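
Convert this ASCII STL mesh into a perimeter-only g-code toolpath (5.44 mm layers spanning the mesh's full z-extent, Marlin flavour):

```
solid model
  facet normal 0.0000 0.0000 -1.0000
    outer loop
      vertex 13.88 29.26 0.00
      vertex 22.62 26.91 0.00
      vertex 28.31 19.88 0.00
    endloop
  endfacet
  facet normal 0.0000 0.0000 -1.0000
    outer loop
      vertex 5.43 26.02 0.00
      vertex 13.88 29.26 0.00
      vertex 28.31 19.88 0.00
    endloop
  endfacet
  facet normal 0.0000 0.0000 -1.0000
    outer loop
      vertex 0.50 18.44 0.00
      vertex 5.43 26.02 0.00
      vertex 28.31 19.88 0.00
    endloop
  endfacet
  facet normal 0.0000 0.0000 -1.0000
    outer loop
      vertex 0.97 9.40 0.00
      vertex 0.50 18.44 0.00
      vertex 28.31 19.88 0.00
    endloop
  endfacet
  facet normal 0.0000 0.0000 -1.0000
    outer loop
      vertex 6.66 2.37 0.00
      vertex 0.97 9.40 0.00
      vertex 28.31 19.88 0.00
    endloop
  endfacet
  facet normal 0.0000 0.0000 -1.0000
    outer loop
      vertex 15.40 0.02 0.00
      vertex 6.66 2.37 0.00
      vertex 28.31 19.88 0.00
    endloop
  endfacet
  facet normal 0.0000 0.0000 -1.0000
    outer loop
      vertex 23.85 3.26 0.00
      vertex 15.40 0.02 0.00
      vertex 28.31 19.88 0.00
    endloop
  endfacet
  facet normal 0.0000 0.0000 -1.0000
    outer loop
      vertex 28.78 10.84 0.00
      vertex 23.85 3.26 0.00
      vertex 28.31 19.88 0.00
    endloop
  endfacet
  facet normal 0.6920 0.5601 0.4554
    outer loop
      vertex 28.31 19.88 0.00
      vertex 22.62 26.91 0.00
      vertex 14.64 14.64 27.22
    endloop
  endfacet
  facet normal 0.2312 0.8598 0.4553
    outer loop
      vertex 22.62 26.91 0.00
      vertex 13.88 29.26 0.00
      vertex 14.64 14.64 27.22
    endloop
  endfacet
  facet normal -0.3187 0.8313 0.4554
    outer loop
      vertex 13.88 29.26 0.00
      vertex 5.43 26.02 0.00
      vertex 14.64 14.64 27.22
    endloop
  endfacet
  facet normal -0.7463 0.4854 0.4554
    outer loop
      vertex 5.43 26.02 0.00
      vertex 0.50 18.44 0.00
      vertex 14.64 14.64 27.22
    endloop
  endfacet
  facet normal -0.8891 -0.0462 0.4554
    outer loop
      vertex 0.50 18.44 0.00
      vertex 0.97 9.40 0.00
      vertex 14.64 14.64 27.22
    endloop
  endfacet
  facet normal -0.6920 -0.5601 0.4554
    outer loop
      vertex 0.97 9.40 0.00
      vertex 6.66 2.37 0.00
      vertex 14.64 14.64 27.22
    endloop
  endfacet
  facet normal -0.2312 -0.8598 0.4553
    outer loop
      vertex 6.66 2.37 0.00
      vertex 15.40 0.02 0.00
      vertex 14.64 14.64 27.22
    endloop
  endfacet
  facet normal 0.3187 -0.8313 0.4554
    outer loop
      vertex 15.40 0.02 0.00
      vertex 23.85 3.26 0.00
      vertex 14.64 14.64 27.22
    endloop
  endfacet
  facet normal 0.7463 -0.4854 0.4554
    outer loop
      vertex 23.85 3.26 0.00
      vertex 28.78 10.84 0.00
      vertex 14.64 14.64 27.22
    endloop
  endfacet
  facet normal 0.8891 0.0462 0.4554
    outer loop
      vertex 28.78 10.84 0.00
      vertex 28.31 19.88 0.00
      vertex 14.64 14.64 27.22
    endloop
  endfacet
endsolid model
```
; perimeter-only toolpath
G21 ; units = mm
G90 ; absolute positioning
G28 ; home
; layer 1
G0 Z5.44
G0 X25.58 Y18.83
G1 X21.02 Y24.46
G1 X14.03 Y26.34
G1 X7.27 Y23.74
G1 X3.33 Y17.68
G1 X3.70 Y10.45
G1 X8.26 Y4.82
G1 X15.25 Y2.94
G1 X22.01 Y5.54
G1 X25.95 Y11.60
G1 X25.58 Y18.83
; layer 2
G0 Z10.89
G0 X22.84 Y17.78
G1 X19.43 Y22.00
G1 X14.18 Y23.41
G1 X9.11 Y21.47
G1 X6.16 Y16.92
G1 X6.44 Y11.50
G1 X9.85 Y7.28
G1 X15.10 Y5.87
G1 X20.17 Y7.81
G1 X23.12 Y12.36
G1 X22.84 Y17.78
; layer 3
G0 Z16.33
G0 X20.11 Y16.74
G1 X17.83 Y19.55
G1 X14.34 Y20.49
G1 X10.96 Y19.19
G1 X8.98 Y16.16
G1 X9.17 Y12.54
G1 X11.45 Y9.73
G1 X14.94 Y8.79
G1 X18.32 Y10.09
G1 X20.30 Y13.12
G1 X20.11 Y16.74
; layer 4
G0 Z21.78
G0 X17.37 Y15.69
G1 X16.24 Y17.09
G1 X14.49 Y17.56
G1 X12.80 Y16.92
G1 X11.81 Y15.40
G1 X11.91 Y13.59
G1 X13.04 Y12.19
G1 X14.79 Y11.72
G1 X16.48 Y12.36
G1 X17.47 Y13.88
G1 X17.37 Y15.69
M2 ; end

The solid is a regular 10-sided pyramid, base circumscribed radius ≈ 14.6 mm, apex at z ≈ 27.2 mm. Slicing at Δz = 5.44 mm — 5 equal slices spanning the solid's height, so layer i sits at z = i·h/5 — gives 4 non-empty perimeters. Each is a 10-segment closed polygon; G0 lifts to the layer z and rapids to the start vertex, then G1 traces the edges. The cross-section shrinks linearly with z (the slice at the apex is degenerate and omitted).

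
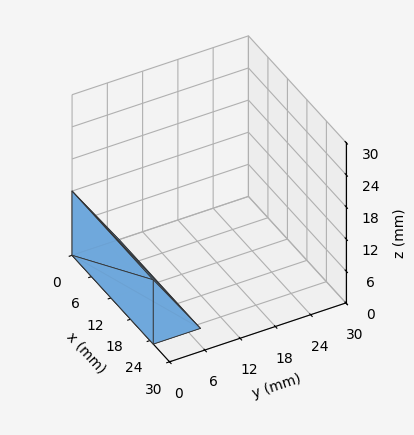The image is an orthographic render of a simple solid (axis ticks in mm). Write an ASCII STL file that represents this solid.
Reading the render: the shape is a wedge (ramp): 25 × 8 mm base, rising to 12 mm along the y=0 edge and sloping linearly to z=0 at y=8 (dimensions read to the nearest mm from the axis ticks). For the STL, each face is triangulated and given an outward normal.

solid part
  facet normal 0.0000 0.0000 -1.0000
    outer loop
      vertex 25.00 8.00 0.00
      vertex 25.00 0.00 0.00
      vertex 0.00 0.00 0.00
    endloop
  endfacet
  facet normal 0.0000 0.0000 -1.0000
    outer loop
      vertex 0.00 8.00 0.00
      vertex 25.00 8.00 0.00
      vertex 0.00 0.00 0.00
    endloop
  endfacet
  facet normal 0.0000 -1.0000 0.0000
    outer loop
      vertex 0.00 0.00 0.00
      vertex 25.00 0.00 0.00
      vertex 25.00 0.00 12.00
    endloop
  endfacet
  facet normal 0.0000 -1.0000 0.0000
    outer loop
      vertex 0.00 0.00 0.00
      vertex 25.00 0.00 12.00
      vertex 0.00 0.00 12.00
    endloop
  endfacet
  facet normal 0.0000 0.8321 0.5547
    outer loop
      vertex 0.00 0.00 12.00
      vertex 25.00 0.00 12.00
      vertex 25.00 8.00 0.00
    endloop
  endfacet
  facet normal 0.0000 0.8321 0.5547
    outer loop
      vertex 0.00 0.00 12.00
      vertex 25.00 8.00 0.00
      vertex 0.00 8.00 0.00
    endloop
  endfacet
  facet normal -1.0000 0.0000 0.0000
    outer loop
      vertex 0.00 0.00 12.00
      vertex 0.00 8.00 0.00
      vertex 0.00 0.00 0.00
    endloop
  endfacet
  facet normal 1.0000 0.0000 0.0000
    outer loop
      vertex 25.00 0.00 0.00
      vertex 25.00 8.00 0.00
      vertex 25.00 0.00 12.00
    endloop
  endfacet
endsolid part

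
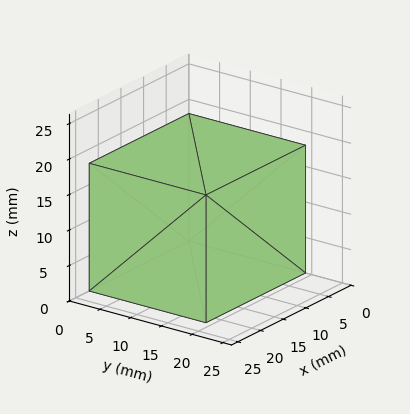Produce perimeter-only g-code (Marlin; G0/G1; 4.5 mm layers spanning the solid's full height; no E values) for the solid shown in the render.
Reading the render: the shape is a rectangular box, roughly 22 × 19 mm footprint and 18 mm tall (dimensions read to the nearest mm from the axis ticks). For the g-code, the solid's height is divided into equal slices at the stated Δz and each level perimeter traced with G1 moves after a G0 lift.

; perimeter-only toolpath
G21 ; units = mm
G90 ; absolute positioning
G28 ; home
; layer 1
G0 Z4.5
G0 X0.0 Y0.0
G1 X22.0 Y0.0
G1 X22.0 Y19.0
G1 X0.0 Y19.0
G1 X0.0 Y0.0
; layer 2
G0 Z9.0
G0 X0.0 Y0.0
G1 X22.0 Y0.0
G1 X22.0 Y19.0
G1 X0.0 Y19.0
G1 X0.0 Y0.0
; layer 3
G0 Z13.5
G0 X0.0 Y0.0
G1 X22.0 Y0.0
G1 X22.0 Y19.0
G1 X0.0 Y19.0
G1 X0.0 Y0.0
; layer 4
G0 Z18.0
G0 X0.0 Y0.0
G1 X22.0 Y0.0
G1 X22.0 Y19.0
G1 X0.0 Y19.0
G1 X0.0 Y0.0
M2 ; end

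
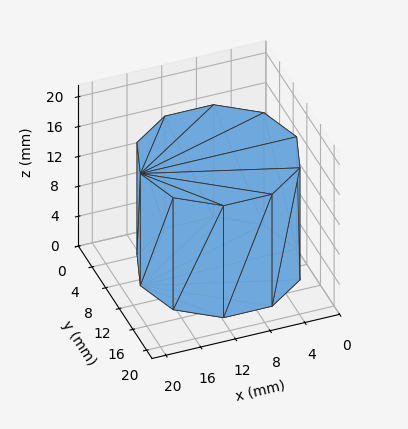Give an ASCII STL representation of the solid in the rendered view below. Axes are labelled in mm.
Reading the render: the shape is a regular 10-sided prism (a cylinder approximated with 10 flat sides), circumscribed radius ≈ 9 mm, height ≈ 15 mm (dimensions read to the nearest mm from the axis ticks). For the STL, each face is triangulated and given an outward normal.

solid part
  facet normal 0.0000 0.0000 -1.0000
    outer loop
      vertex 11.8 17.6 0.0
      vertex 16.3 14.3 0.0
      vertex 18.0 9.0 0.0
    endloop
  endfacet
  facet normal 0.0000 0.0000 -1.0000
    outer loop
      vertex 6.2 17.6 0.0
      vertex 11.8 17.6 0.0
      vertex 18.0 9.0 0.0
    endloop
  endfacet
  facet normal 0.0000 0.0000 -1.0000
    outer loop
      vertex 1.7 14.3 0.0
      vertex 6.2 17.6 0.0
      vertex 18.0 9.0 0.0
    endloop
  endfacet
  facet normal 0.0000 0.0000 -1.0000
    outer loop
      vertex 0.0 9.0 0.0
      vertex 1.7 14.3 0.0
      vertex 18.0 9.0 0.0
    endloop
  endfacet
  facet normal 0.0000 0.0000 -1.0000
    outer loop
      vertex 1.7 3.7 0.0
      vertex 0.0 9.0 0.0
      vertex 18.0 9.0 0.0
    endloop
  endfacet
  facet normal 0.0000 0.0000 -1.0000
    outer loop
      vertex 6.2 0.4 0.0
      vertex 1.7 3.7 0.0
      vertex 18.0 9.0 0.0
    endloop
  endfacet
  facet normal 0.0000 0.0000 -1.0000
    outer loop
      vertex 11.8 0.4 0.0
      vertex 6.2 0.4 0.0
      vertex 18.0 9.0 0.0
    endloop
  endfacet
  facet normal 0.0000 0.0000 -1.0000
    outer loop
      vertex 16.3 3.7 0.0
      vertex 11.8 0.4 0.0
      vertex 18.0 9.0 0.0
    endloop
  endfacet
  facet normal 0.0000 0.0000 1.0000
    outer loop
      vertex 18.0 9.0 15.0
      vertex 16.3 14.3 15.0
      vertex 11.8 17.6 15.0
    endloop
  endfacet
  facet normal 0.0000 0.0000 1.0000
    outer loop
      vertex 18.0 9.0 15.0
      vertex 11.8 17.6 15.0
      vertex 6.2 17.6 15.0
    endloop
  endfacet
  facet normal 0.0000 0.0000 1.0000
    outer loop
      vertex 18.0 9.0 15.0
      vertex 6.2 17.6 15.0
      vertex 1.7 14.3 15.0
    endloop
  endfacet
  facet normal 0.0000 0.0000 1.0000
    outer loop
      vertex 18.0 9.0 15.0
      vertex 1.7 14.3 15.0
      vertex 0.0 9.0 15.0
    endloop
  endfacet
  facet normal 0.0000 0.0000 1.0000
    outer loop
      vertex 18.0 9.0 15.0
      vertex 0.0 9.0 15.0
      vertex 1.7 3.7 15.0
    endloop
  endfacet
  facet normal 0.0000 0.0000 1.0000
    outer loop
      vertex 18.0 9.0 15.0
      vertex 1.7 3.7 15.0
      vertex 6.2 0.4 15.0
    endloop
  endfacet
  facet normal 0.0000 0.0000 1.0000
    outer loop
      vertex 18.0 9.0 15.0
      vertex 6.2 0.4 15.0
      vertex 11.8 0.4 15.0
    endloop
  endfacet
  facet normal 0.0000 0.0000 1.0000
    outer loop
      vertex 18.0 9.0 15.0
      vertex 11.8 0.4 15.0
      vertex 16.3 3.7 15.0
    endloop
  endfacet
  facet normal 0.9522 0.3054 0.0000
    outer loop
      vertex 18.0 9.0 0.0
      vertex 16.3 14.3 0.0
      vertex 16.3 14.3 15.0
    endloop
  endfacet
  facet normal 0.9522 0.3054 0.0000
    outer loop
      vertex 18.0 9.0 0.0
      vertex 16.3 14.3 15.0
      vertex 18.0 9.0 15.0
    endloop
  endfacet
  facet normal 0.5914 0.8064 0.0000
    outer loop
      vertex 16.3 14.3 0.0
      vertex 11.8 17.6 0.0
      vertex 11.8 17.6 15.0
    endloop
  endfacet
  facet normal 0.5914 0.8064 0.0000
    outer loop
      vertex 16.3 14.3 0.0
      vertex 11.8 17.6 15.0
      vertex 16.3 14.3 15.0
    endloop
  endfacet
  facet normal 0.0000 1.0000 0.0000
    outer loop
      vertex 11.8 17.6 0.0
      vertex 6.2 17.6 0.0
      vertex 6.2 17.6 15.0
    endloop
  endfacet
  facet normal 0.0000 1.0000 0.0000
    outer loop
      vertex 11.8 17.6 0.0
      vertex 6.2 17.6 15.0
      vertex 11.8 17.6 15.0
    endloop
  endfacet
  facet normal -0.5914 0.8064 0.0000
    outer loop
      vertex 6.2 17.6 0.0
      vertex 1.7 14.3 0.0
      vertex 1.7 14.3 15.0
    endloop
  endfacet
  facet normal -0.5914 0.8064 0.0000
    outer loop
      vertex 6.2 17.6 0.0
      vertex 1.7 14.3 15.0
      vertex 6.2 17.6 15.0
    endloop
  endfacet
  facet normal -0.9522 0.3054 0.0000
    outer loop
      vertex 1.7 14.3 0.0
      vertex 0.0 9.0 0.0
      vertex 0.0 9.0 15.0
    endloop
  endfacet
  facet normal -0.9522 0.3054 0.0000
    outer loop
      vertex 1.7 14.3 0.0
      vertex 0.0 9.0 15.0
      vertex 1.7 14.3 15.0
    endloop
  endfacet
  facet normal -0.9522 -0.3054 0.0000
    outer loop
      vertex 0.0 9.0 0.0
      vertex 1.7 3.7 0.0
      vertex 1.7 3.7 15.0
    endloop
  endfacet
  facet normal -0.9522 -0.3054 0.0000
    outer loop
      vertex 0.0 9.0 0.0
      vertex 1.7 3.7 15.0
      vertex 0.0 9.0 15.0
    endloop
  endfacet
  facet normal -0.5914 -0.8064 0.0000
    outer loop
      vertex 1.7 3.7 0.0
      vertex 6.2 0.4 0.0
      vertex 6.2 0.4 15.0
    endloop
  endfacet
  facet normal -0.5914 -0.8064 0.0000
    outer loop
      vertex 1.7 3.7 0.0
      vertex 6.2 0.4 15.0
      vertex 1.7 3.7 15.0
    endloop
  endfacet
  facet normal 0.0000 -1.0000 0.0000
    outer loop
      vertex 6.2 0.4 0.0
      vertex 11.8 0.4 0.0
      vertex 11.8 0.4 15.0
    endloop
  endfacet
  facet normal 0.0000 -1.0000 0.0000
    outer loop
      vertex 6.2 0.4 0.0
      vertex 11.8 0.4 15.0
      vertex 6.2 0.4 15.0
    endloop
  endfacet
  facet normal 0.5914 -0.8064 0.0000
    outer loop
      vertex 11.8 0.4 0.0
      vertex 16.3 3.7 0.0
      vertex 16.3 3.7 15.0
    endloop
  endfacet
  facet normal 0.5914 -0.8064 0.0000
    outer loop
      vertex 11.8 0.4 0.0
      vertex 16.3 3.7 15.0
      vertex 11.8 0.4 15.0
    endloop
  endfacet
  facet normal 0.9522 -0.3054 0.0000
    outer loop
      vertex 16.3 3.7 0.0
      vertex 18.0 9.0 0.0
      vertex 18.0 9.0 15.0
    endloop
  endfacet
  facet normal 0.9522 -0.3054 0.0000
    outer loop
      vertex 16.3 3.7 0.0
      vertex 18.0 9.0 15.0
      vertex 16.3 3.7 15.0
    endloop
  endfacet
endsolid part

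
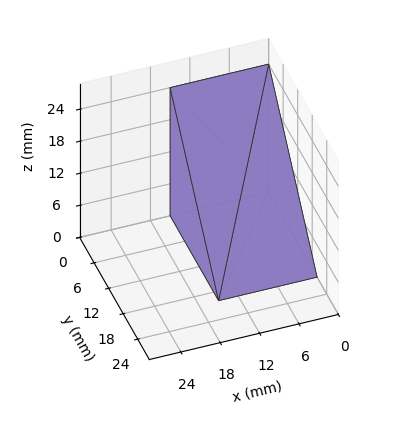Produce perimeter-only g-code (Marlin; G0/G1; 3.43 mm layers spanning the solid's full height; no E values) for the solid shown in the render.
Reading the render: the shape is a wedge (ramp): 15 × 20 mm base, rising to 24 mm along the y=0 edge and sloping linearly to z=0 at y=20 (dimensions read to the nearest mm from the axis ticks). For the g-code, the solid's height is divided into equal slices at the stated Δz and each level perimeter traced with G1 moves after a G0 lift.

; perimeter-only toolpath
G21 ; units = mm
G90 ; absolute positioning
G28 ; home
; layer 1
G0 Z3.43
G0 X0.00 Y0.00
G1 X15.00 Y0.00
G1 X15.00 Y17.14
G1 X0.00 Y17.14
G1 X0.00 Y0.00
; layer 2
G0 Z6.86
G0 X0.00 Y0.00
G1 X15.00 Y0.00
G1 X15.00 Y14.29
G1 X0.00 Y14.29
G1 X0.00 Y0.00
; layer 3
G0 Z10.29
G0 X0.00 Y0.00
G1 X15.00 Y0.00
G1 X15.00 Y11.43
G1 X0.00 Y11.43
G1 X0.00 Y0.00
; layer 4
G0 Z13.71
G0 X0.00 Y0.00
G1 X15.00 Y0.00
G1 X15.00 Y8.57
G1 X0.00 Y8.57
G1 X0.00 Y0.00
; layer 5
G0 Z17.14
G0 X0.00 Y0.00
G1 X15.00 Y0.00
G1 X15.00 Y5.71
G1 X0.00 Y5.71
G1 X0.00 Y0.00
; layer 6
G0 Z20.57
G0 X0.00 Y0.00
G1 X15.00 Y0.00
G1 X15.00 Y2.86
G1 X0.00 Y2.86
G1 X0.00 Y0.00
M2 ; end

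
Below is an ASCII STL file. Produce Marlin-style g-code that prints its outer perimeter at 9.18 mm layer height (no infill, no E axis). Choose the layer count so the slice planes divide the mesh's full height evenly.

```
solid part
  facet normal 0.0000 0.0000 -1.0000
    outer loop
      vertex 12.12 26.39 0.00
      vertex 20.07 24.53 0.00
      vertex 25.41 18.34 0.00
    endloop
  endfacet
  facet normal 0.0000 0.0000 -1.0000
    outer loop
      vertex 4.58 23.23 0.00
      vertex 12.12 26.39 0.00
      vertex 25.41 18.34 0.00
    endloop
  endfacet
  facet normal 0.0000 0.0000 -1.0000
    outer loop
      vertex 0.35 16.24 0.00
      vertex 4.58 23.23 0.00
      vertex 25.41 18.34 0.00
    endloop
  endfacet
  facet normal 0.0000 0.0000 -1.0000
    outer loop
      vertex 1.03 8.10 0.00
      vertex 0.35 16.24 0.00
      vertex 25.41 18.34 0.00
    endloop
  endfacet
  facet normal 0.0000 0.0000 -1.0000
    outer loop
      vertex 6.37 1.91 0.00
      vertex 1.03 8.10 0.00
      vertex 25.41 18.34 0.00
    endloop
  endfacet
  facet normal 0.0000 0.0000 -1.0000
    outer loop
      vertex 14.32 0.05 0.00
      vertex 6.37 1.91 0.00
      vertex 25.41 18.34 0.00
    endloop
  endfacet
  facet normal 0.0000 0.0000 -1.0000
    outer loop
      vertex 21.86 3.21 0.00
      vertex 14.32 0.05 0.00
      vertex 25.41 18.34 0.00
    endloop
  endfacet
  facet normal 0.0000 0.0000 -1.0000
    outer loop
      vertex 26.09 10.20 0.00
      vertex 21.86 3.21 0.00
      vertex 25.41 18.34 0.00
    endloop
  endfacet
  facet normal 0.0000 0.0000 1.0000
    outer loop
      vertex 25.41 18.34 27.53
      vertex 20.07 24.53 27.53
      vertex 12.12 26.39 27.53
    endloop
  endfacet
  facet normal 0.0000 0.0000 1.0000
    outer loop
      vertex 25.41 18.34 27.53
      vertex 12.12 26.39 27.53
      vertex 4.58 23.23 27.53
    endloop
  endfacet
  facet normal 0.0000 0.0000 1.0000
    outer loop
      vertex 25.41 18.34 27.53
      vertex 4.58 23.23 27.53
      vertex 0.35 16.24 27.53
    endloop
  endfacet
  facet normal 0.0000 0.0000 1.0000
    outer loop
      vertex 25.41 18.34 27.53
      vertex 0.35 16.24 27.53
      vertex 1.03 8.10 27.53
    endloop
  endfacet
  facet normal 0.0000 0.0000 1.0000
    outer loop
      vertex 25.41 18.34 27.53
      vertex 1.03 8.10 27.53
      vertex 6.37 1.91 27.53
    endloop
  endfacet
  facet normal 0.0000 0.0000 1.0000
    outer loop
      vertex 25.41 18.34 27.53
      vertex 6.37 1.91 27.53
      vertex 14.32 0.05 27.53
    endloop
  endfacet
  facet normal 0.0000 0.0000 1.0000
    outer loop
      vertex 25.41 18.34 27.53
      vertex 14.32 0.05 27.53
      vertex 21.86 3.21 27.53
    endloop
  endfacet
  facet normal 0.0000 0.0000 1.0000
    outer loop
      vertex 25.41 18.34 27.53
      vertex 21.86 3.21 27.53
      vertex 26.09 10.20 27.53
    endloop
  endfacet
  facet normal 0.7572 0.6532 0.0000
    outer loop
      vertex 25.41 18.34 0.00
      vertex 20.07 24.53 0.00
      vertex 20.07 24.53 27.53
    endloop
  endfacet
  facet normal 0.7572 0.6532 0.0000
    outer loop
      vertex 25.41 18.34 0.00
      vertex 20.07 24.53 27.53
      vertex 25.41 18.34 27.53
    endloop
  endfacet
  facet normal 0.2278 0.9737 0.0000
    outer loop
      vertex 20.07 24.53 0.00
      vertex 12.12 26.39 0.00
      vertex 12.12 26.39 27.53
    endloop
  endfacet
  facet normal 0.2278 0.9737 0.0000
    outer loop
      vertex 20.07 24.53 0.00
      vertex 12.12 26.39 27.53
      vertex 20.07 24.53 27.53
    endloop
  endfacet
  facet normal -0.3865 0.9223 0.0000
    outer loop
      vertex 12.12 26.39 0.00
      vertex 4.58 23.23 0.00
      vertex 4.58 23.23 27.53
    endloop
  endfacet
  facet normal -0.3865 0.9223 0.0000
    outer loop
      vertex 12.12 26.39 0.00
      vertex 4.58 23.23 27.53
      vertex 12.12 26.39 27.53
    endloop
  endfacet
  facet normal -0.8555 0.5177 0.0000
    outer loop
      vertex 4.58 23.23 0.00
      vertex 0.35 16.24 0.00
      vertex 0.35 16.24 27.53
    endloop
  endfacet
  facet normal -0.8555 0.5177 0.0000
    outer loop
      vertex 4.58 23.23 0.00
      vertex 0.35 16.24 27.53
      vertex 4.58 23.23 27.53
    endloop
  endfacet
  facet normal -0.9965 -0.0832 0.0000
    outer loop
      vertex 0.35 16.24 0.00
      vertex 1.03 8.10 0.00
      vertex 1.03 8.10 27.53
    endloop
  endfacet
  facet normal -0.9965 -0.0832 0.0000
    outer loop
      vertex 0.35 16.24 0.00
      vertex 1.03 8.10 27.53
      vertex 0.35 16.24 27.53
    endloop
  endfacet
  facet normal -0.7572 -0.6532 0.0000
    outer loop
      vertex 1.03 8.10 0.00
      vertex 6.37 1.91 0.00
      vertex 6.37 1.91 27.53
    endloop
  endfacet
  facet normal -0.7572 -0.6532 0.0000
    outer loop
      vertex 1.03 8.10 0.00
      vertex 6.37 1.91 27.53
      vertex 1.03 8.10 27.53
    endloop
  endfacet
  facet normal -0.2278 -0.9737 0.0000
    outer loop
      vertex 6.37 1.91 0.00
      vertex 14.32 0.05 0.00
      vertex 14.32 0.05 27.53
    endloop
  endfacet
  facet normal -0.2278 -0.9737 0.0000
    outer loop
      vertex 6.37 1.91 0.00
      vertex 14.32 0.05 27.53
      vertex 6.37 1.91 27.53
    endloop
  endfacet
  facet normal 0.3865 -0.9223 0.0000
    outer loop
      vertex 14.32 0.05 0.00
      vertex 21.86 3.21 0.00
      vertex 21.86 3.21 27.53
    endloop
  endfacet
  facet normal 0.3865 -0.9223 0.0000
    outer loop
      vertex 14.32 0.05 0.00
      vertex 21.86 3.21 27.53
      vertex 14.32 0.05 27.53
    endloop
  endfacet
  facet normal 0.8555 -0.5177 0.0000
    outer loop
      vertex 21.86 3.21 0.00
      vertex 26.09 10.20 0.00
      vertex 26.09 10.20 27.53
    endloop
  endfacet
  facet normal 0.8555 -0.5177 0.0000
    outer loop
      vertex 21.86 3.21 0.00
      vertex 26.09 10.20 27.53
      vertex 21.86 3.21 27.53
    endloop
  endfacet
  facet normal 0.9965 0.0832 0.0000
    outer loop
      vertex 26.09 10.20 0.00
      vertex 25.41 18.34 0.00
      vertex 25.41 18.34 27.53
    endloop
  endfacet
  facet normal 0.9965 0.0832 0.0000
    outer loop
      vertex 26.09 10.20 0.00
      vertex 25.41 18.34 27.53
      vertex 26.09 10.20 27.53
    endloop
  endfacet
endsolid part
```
; perimeter-only toolpath
G21 ; units = mm
G90 ; absolute positioning
G28 ; home
; layer 1
G0 Z9.18
G0 X25.41 Y18.34
G1 X20.07 Y24.53
G1 X12.12 Y26.39
G1 X4.58 Y23.23
G1 X0.35 Y16.24
G1 X1.03 Y8.10
G1 X6.37 Y1.91
G1 X14.32 Y0.05
G1 X21.86 Y3.21
G1 X26.09 Y10.20
G1 X25.41 Y18.34
; layer 2
G0 Z18.35
G0 X25.41 Y18.34
G1 X20.07 Y24.53
G1 X12.12 Y26.39
G1 X4.58 Y23.23
G1 X0.35 Y16.24
G1 X1.03 Y8.10
G1 X6.37 Y1.91
G1 X14.32 Y0.05
G1 X21.86 Y3.21
G1 X26.09 Y10.20
G1 X25.41 Y18.34
; layer 3
G0 Z27.53
G0 X25.41 Y18.34
G1 X20.07 Y24.53
G1 X12.12 Y26.39
G1 X4.58 Y23.23
G1 X0.35 Y16.24
G1 X1.03 Y8.10
G1 X6.37 Y1.91
G1 X14.32 Y0.05
G1 X21.86 Y3.21
G1 X26.09 Y10.20
G1 X25.41 Y18.34
M2 ; end

The solid is a regular 10-sided prism (a cylinder approximated with 10 flat sides), circumscribed radius ≈ 13.2 mm, height ≈ 27.5 mm. Slicing at Δz = 9.18 mm — 3 equal slices spanning the solid's height, so layer i sits at z = i·h/3 — gives 3 non-empty perimeters. Each is a 10-segment closed polygon; G0 lifts to the layer z and rapids to the start vertex, then G1 traces the edges.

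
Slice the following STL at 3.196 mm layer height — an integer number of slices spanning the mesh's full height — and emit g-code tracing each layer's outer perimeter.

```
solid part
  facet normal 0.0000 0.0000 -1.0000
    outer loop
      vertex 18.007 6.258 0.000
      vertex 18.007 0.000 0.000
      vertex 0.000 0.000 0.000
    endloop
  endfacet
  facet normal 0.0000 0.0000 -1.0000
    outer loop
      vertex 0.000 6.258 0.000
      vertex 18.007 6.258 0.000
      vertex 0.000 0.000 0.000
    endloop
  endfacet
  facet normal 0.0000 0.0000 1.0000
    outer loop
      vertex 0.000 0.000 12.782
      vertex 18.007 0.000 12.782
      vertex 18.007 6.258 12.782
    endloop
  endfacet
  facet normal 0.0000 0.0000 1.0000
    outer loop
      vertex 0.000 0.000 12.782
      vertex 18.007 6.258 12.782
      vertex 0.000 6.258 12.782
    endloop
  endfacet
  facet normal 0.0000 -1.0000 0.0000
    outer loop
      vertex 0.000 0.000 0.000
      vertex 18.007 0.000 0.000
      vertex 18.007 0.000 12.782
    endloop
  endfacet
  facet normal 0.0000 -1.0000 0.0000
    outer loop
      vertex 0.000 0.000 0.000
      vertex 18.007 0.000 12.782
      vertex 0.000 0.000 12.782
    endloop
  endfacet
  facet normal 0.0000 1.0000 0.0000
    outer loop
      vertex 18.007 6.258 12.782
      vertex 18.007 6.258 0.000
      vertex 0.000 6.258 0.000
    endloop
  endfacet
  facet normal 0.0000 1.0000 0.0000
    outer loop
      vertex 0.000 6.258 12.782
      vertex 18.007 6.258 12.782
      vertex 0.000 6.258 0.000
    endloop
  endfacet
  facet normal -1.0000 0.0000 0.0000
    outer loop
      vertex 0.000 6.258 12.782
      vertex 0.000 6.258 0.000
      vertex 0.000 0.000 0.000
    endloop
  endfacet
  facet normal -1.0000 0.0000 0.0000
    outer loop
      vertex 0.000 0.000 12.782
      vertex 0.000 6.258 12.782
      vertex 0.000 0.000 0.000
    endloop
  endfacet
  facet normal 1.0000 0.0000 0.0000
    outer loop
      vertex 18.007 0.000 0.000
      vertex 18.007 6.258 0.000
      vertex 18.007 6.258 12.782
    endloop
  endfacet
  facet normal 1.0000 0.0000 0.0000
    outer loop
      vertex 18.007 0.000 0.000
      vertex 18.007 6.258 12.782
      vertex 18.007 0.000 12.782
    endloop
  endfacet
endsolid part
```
; perimeter-only toolpath
G21 ; units = mm
G90 ; absolute positioning
G28 ; home
; layer 1
G0 Z3.196
G0 X0.000 Y0.000
G1 X18.007 Y0.000
G1 X18.007 Y6.258
G1 X0.000 Y6.258
G1 X0.000 Y0.000
; layer 2
G0 Z6.391
G0 X0.000 Y0.000
G1 X18.007 Y0.000
G1 X18.007 Y6.258
G1 X0.000 Y6.258
G1 X0.000 Y0.000
; layer 3
G0 Z9.587
G0 X0.000 Y0.000
G1 X18.007 Y0.000
G1 X18.007 Y6.258
G1 X0.000 Y6.258
G1 X0.000 Y0.000
; layer 4
G0 Z12.782
G0 X0.000 Y0.000
G1 X18.007 Y0.000
G1 X18.007 Y6.258
G1 X0.000 Y6.258
G1 X0.000 Y0.000
M2 ; end

The solid is a rectangular box, roughly 18 × 6.26 mm footprint and 12.8 mm tall. Slicing at Δz = 3.196 mm — 4 equal slices spanning the solid's height, so layer i sits at z = i·h/4 — gives 4 non-empty perimeters. Each is a 4-segment closed polygon; G0 lifts to the layer z and rapids to the start vertex, then G1 traces the edges.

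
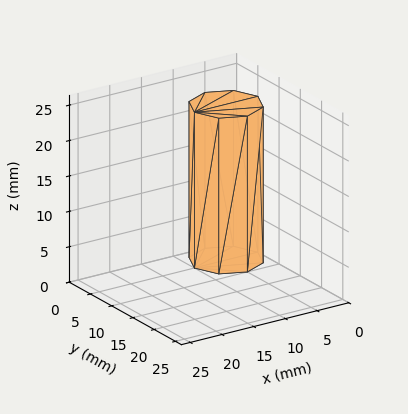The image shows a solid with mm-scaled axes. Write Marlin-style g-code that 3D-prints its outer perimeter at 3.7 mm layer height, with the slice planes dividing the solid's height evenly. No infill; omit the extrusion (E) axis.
Reading the render: the shape is a regular 8-sided prism (a cylinder approximated with 8 flat sides), circumscribed radius ≈ 5 mm, height ≈ 22 mm (dimensions read to the nearest mm from the axis ticks). For the g-code, the solid's height is divided into equal slices at the stated Δz and each level perimeter traced with G1 moves after a G0 lift.

; perimeter-only toolpath
G21 ; units = mm
G90 ; absolute positioning
G28 ; home
; layer 1
G0 Z3.7
G0 X10.0 Y5.0
G1 X8.5 Y8.5
G1 X5.0 Y10.0
G1 X1.5 Y8.5
G1 X0.0 Y5.0
G1 X1.5 Y1.5
G1 X5.0 Y0.0
G1 X8.5 Y1.5
G1 X10.0 Y5.0
; layer 2
G0 Z7.3
G0 X10.0 Y5.0
G1 X8.5 Y8.5
G1 X5.0 Y10.0
G1 X1.5 Y8.5
G1 X0.0 Y5.0
G1 X1.5 Y1.5
G1 X5.0 Y0.0
G1 X8.5 Y1.5
G1 X10.0 Y5.0
; layer 3
G0 Z11.0
G0 X10.0 Y5.0
G1 X8.5 Y8.5
G1 X5.0 Y10.0
G1 X1.5 Y8.5
G1 X0.0 Y5.0
G1 X1.5 Y1.5
G1 X5.0 Y0.0
G1 X8.5 Y1.5
G1 X10.0 Y5.0
; layer 4
G0 Z14.7
G0 X10.0 Y5.0
G1 X8.5 Y8.5
G1 X5.0 Y10.0
G1 X1.5 Y8.5
G1 X0.0 Y5.0
G1 X1.5 Y1.5
G1 X5.0 Y0.0
G1 X8.5 Y1.5
G1 X10.0 Y5.0
; layer 5
G0 Z18.3
G0 X10.0 Y5.0
G1 X8.5 Y8.5
G1 X5.0 Y10.0
G1 X1.5 Y8.5
G1 X0.0 Y5.0
G1 X1.5 Y1.5
G1 X5.0 Y0.0
G1 X8.5 Y1.5
G1 X10.0 Y5.0
; layer 6
G0 Z22.0
G0 X10.0 Y5.0
G1 X8.5 Y8.5
G1 X5.0 Y10.0
G1 X1.5 Y8.5
G1 X0.0 Y5.0
G1 X1.5 Y1.5
G1 X5.0 Y0.0
G1 X8.5 Y1.5
G1 X10.0 Y5.0
M2 ; end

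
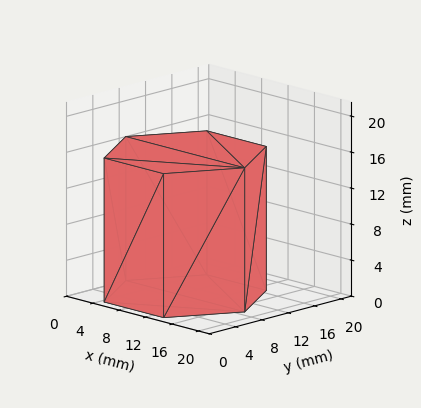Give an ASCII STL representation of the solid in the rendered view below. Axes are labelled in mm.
Reading the render: the shape is a regular 6-sided prism (a cylinder approximated with 6 flat sides), circumscribed radius ≈ 9 mm, height ≈ 16 mm (dimensions read to the nearest mm from the axis ticks). For the STL, each face is triangulated and given an outward normal.

solid part
  facet normal 0.0000 0.0000 -1.0000
    outer loop
      vertex 4.500 16.794 0.000
      vertex 13.500 16.794 0.000
      vertex 18.000 9.000 0.000
    endloop
  endfacet
  facet normal 0.0000 0.0000 -1.0000
    outer loop
      vertex 0.000 9.000 0.000
      vertex 4.500 16.794 0.000
      vertex 18.000 9.000 0.000
    endloop
  endfacet
  facet normal 0.0000 0.0000 -1.0000
    outer loop
      vertex 4.500 1.206 0.000
      vertex 0.000 9.000 0.000
      vertex 18.000 9.000 0.000
    endloop
  endfacet
  facet normal 0.0000 0.0000 -1.0000
    outer loop
      vertex 13.500 1.206 0.000
      vertex 4.500 1.206 0.000
      vertex 18.000 9.000 0.000
    endloop
  endfacet
  facet normal 0.0000 0.0000 1.0000
    outer loop
      vertex 18.000 9.000 16.000
      vertex 13.500 16.794 16.000
      vertex 4.500 16.794 16.000
    endloop
  endfacet
  facet normal 0.0000 0.0000 1.0000
    outer loop
      vertex 18.000 9.000 16.000
      vertex 4.500 16.794 16.000
      vertex 0.000 9.000 16.000
    endloop
  endfacet
  facet normal 0.0000 0.0000 1.0000
    outer loop
      vertex 18.000 9.000 16.000
      vertex 0.000 9.000 16.000
      vertex 4.500 1.206 16.000
    endloop
  endfacet
  facet normal 0.0000 0.0000 1.0000
    outer loop
      vertex 18.000 9.000 16.000
      vertex 4.500 1.206 16.000
      vertex 13.500 1.206 16.000
    endloop
  endfacet
  facet normal 0.8660 0.5000 0.0000
    outer loop
      vertex 18.000 9.000 0.000
      vertex 13.500 16.794 0.000
      vertex 13.500 16.794 16.000
    endloop
  endfacet
  facet normal 0.8660 0.5000 0.0000
    outer loop
      vertex 18.000 9.000 0.000
      vertex 13.500 16.794 16.000
      vertex 18.000 9.000 16.000
    endloop
  endfacet
  facet normal 0.0000 1.0000 0.0000
    outer loop
      vertex 13.500 16.794 0.000
      vertex 4.500 16.794 0.000
      vertex 4.500 16.794 16.000
    endloop
  endfacet
  facet normal 0.0000 1.0000 0.0000
    outer loop
      vertex 13.500 16.794 0.000
      vertex 4.500 16.794 16.000
      vertex 13.500 16.794 16.000
    endloop
  endfacet
  facet normal -0.8660 0.5000 0.0000
    outer loop
      vertex 4.500 16.794 0.000
      vertex 0.000 9.000 0.000
      vertex 0.000 9.000 16.000
    endloop
  endfacet
  facet normal -0.8660 0.5000 0.0000
    outer loop
      vertex 4.500 16.794 0.000
      vertex 0.000 9.000 16.000
      vertex 4.500 16.794 16.000
    endloop
  endfacet
  facet normal -0.8660 -0.5000 0.0000
    outer loop
      vertex 0.000 9.000 0.000
      vertex 4.500 1.206 0.000
      vertex 4.500 1.206 16.000
    endloop
  endfacet
  facet normal -0.8660 -0.5000 0.0000
    outer loop
      vertex 0.000 9.000 0.000
      vertex 4.500 1.206 16.000
      vertex 0.000 9.000 16.000
    endloop
  endfacet
  facet normal 0.0000 -1.0000 0.0000
    outer loop
      vertex 4.500 1.206 0.000
      vertex 13.500 1.206 0.000
      vertex 13.500 1.206 16.000
    endloop
  endfacet
  facet normal 0.0000 -1.0000 0.0000
    outer loop
      vertex 4.500 1.206 0.000
      vertex 13.500 1.206 16.000
      vertex 4.500 1.206 16.000
    endloop
  endfacet
  facet normal 0.8660 -0.5000 0.0000
    outer loop
      vertex 13.500 1.206 0.000
      vertex 18.000 9.000 0.000
      vertex 18.000 9.000 16.000
    endloop
  endfacet
  facet normal 0.8660 -0.5000 0.0000
    outer loop
      vertex 13.500 1.206 0.000
      vertex 18.000 9.000 16.000
      vertex 13.500 1.206 16.000
    endloop
  endfacet
endsolid part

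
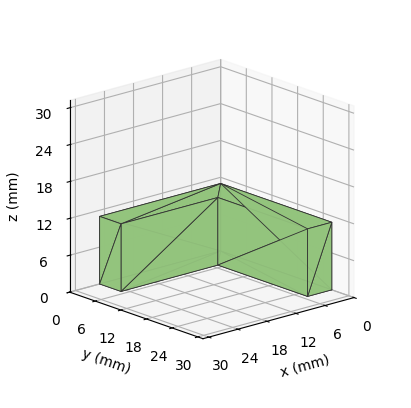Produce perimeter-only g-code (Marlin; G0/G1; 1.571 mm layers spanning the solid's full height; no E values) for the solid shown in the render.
Reading the render: the shape is an L-shaped prism: outer 25 × 26 mm, arm thicknesses ≈ 5 mm (horizontal) and 5 mm (vertical), extruded 11 mm in z (dimensions read to the nearest mm from the axis ticks). For the g-code, the solid's height is divided into equal slices at the stated Δz and each level perimeter traced with G1 moves after a G0 lift.

; perimeter-only toolpath
G21 ; units = mm
G90 ; absolute positioning
G28 ; home
; layer 1
G0 Z1.571
G0 X0.000 Y0.000
G1 X25.000 Y0.000
G1 X25.000 Y5.000
G1 X5.000 Y5.000
G1 X5.000 Y26.000
G1 X0.000 Y26.000
G1 X0.000 Y0.000
; layer 2
G0 Z3.143
G0 X0.000 Y0.000
G1 X25.000 Y0.000
G1 X25.000 Y5.000
G1 X5.000 Y5.000
G1 X5.000 Y26.000
G1 X0.000 Y26.000
G1 X0.000 Y0.000
; layer 3
G0 Z4.714
G0 X0.000 Y0.000
G1 X25.000 Y0.000
G1 X25.000 Y5.000
G1 X5.000 Y5.000
G1 X5.000 Y26.000
G1 X0.000 Y26.000
G1 X0.000 Y0.000
; layer 4
G0 Z6.286
G0 X0.000 Y0.000
G1 X25.000 Y0.000
G1 X25.000 Y5.000
G1 X5.000 Y5.000
G1 X5.000 Y26.000
G1 X0.000 Y26.000
G1 X0.000 Y0.000
; layer 5
G0 Z7.857
G0 X0.000 Y0.000
G1 X25.000 Y0.000
G1 X25.000 Y5.000
G1 X5.000 Y5.000
G1 X5.000 Y26.000
G1 X0.000 Y26.000
G1 X0.000 Y0.000
; layer 6
G0 Z9.429
G0 X0.000 Y0.000
G1 X25.000 Y0.000
G1 X25.000 Y5.000
G1 X5.000 Y5.000
G1 X5.000 Y26.000
G1 X0.000 Y26.000
G1 X0.000 Y0.000
; layer 7
G0 Z11.000
G0 X0.000 Y0.000
G1 X25.000 Y0.000
G1 X25.000 Y5.000
G1 X5.000 Y5.000
G1 X5.000 Y26.000
G1 X0.000 Y26.000
G1 X0.000 Y0.000
M2 ; end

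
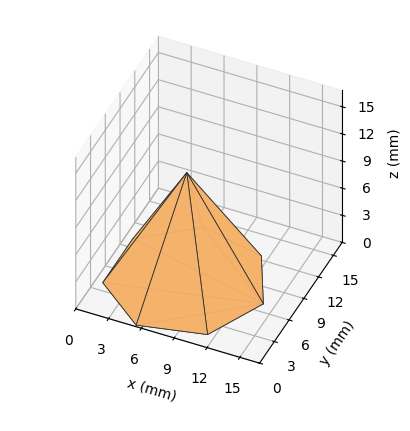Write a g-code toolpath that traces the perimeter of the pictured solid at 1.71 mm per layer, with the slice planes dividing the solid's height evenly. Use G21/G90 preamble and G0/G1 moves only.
Reading the render: the shape is a regular 7-sided pyramid, base circumscribed radius ≈ 7 mm, apex at z ≈ 12 mm (dimensions read to the nearest mm from the axis ticks). For the g-code, the solid's height is divided into equal slices at the stated Δz and each level perimeter traced with G1 moves after a G0 lift.

; perimeter-only toolpath
G21 ; units = mm
G90 ; absolute positioning
G28 ; home
; layer 1
G0 Z1.71
G0 X13.00 Y7.00
G1 X10.74 Y11.69
G1 X5.66 Y12.85
G1 X1.59 Y9.61
G1 X1.59 Y4.39
G1 X5.66 Y1.15
G1 X10.74 Y2.31
G1 X13.00 Y7.00
; layer 2
G0 Z3.43
G0 X12.00 Y7.00
G1 X10.11 Y10.91
G1 X5.89 Y11.87
G1 X2.49 Y9.17
G1 X2.49 Y4.83
G1 X5.89 Y2.13
G1 X10.11 Y3.09
G1 X12.00 Y7.00
; layer 3
G0 Z5.14
G0 X11.00 Y7.00
G1 X9.49 Y10.13
G1 X6.11 Y10.90
G1 X3.39 Y8.74
G1 X3.39 Y5.26
G1 X6.11 Y3.10
G1 X9.49 Y3.87
G1 X11.00 Y7.00
; layer 4
G0 Z6.86
G0 X10.00 Y7.00
G1 X8.87 Y9.34
G1 X6.33 Y9.92
G1 X4.30 Y8.30
G1 X4.30 Y5.70
G1 X6.33 Y4.08
G1 X8.87 Y4.66
G1 X10.00 Y7.00
; layer 5
G0 Z8.57
G0 X9.00 Y7.00
G1 X8.25 Y8.56
G1 X6.55 Y8.95
G1 X5.20 Y7.87
G1 X5.20 Y6.13
G1 X6.55 Y5.05
G1 X8.25 Y5.44
G1 X9.00 Y7.00
; layer 6
G0 Z10.29
G0 X8.00 Y7.00
G1 X7.62 Y7.78
G1 X6.78 Y7.97
G1 X6.10 Y7.43
G1 X6.10 Y6.57
G1 X6.78 Y6.03
G1 X7.62 Y6.22
G1 X8.00 Y7.00
M2 ; end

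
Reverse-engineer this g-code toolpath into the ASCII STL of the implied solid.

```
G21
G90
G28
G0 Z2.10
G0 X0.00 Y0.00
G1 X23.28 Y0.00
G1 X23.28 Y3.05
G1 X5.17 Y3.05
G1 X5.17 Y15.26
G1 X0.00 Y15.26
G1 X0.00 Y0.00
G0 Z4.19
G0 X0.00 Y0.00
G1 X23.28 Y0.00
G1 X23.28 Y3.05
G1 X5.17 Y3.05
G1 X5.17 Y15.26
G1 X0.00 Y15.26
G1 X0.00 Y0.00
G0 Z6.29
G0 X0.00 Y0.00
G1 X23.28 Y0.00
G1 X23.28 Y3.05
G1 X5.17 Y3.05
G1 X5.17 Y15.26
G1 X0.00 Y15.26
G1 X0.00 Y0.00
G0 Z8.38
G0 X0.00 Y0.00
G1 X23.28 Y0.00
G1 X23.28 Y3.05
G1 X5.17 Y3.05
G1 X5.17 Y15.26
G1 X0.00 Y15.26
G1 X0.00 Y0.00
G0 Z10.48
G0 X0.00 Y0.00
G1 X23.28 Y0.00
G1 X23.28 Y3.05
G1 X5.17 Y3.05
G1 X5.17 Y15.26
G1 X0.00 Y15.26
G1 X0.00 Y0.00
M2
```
solid part
  facet normal 0.0000 0.0000 -1.0000
    outer loop
      vertex 23.28 3.05 0.00
      vertex 23.28 0.00 0.00
      vertex 0.00 0.00 0.00
    endloop
  endfacet
  facet normal 0.0000 0.0000 -1.0000
    outer loop
      vertex 5.17 3.05 0.00
      vertex 23.28 3.05 0.00
      vertex 0.00 0.00 0.00
    endloop
  endfacet
  facet normal 0.0000 0.0000 -1.0000
    outer loop
      vertex 5.17 15.26 0.00
      vertex 5.17 3.05 0.00
      vertex 0.00 0.00 0.00
    endloop
  endfacet
  facet normal 0.0000 0.0000 -1.0000
    outer loop
      vertex 0.00 15.26 0.00
      vertex 5.17 15.26 0.00
      vertex 0.00 0.00 0.00
    endloop
  endfacet
  facet normal 0.0000 0.0000 1.0000
    outer loop
      vertex 0.00 0.00 10.48
      vertex 23.28 0.00 10.48
      vertex 23.28 3.05 10.48
    endloop
  endfacet
  facet normal 0.0000 0.0000 1.0000
    outer loop
      vertex 0.00 0.00 10.48
      vertex 23.28 3.05 10.48
      vertex 5.17 3.05 10.48
    endloop
  endfacet
  facet normal 0.0000 0.0000 1.0000
    outer loop
      vertex 0.00 0.00 10.48
      vertex 5.17 3.05 10.48
      vertex 5.17 15.26 10.48
    endloop
  endfacet
  facet normal 0.0000 0.0000 1.0000
    outer loop
      vertex 0.00 0.00 10.48
      vertex 5.17 15.26 10.48
      vertex 0.00 15.26 10.48
    endloop
  endfacet
  facet normal 0.0000 -1.0000 0.0000
    outer loop
      vertex 0.00 0.00 0.00
      vertex 23.28 0.00 0.00
      vertex 23.28 0.00 10.48
    endloop
  endfacet
  facet normal 0.0000 -1.0000 0.0000
    outer loop
      vertex 0.00 0.00 0.00
      vertex 23.28 0.00 10.48
      vertex 0.00 0.00 10.48
    endloop
  endfacet
  facet normal 1.0000 0.0000 0.0000
    outer loop
      vertex 23.28 0.00 0.00
      vertex 23.28 3.05 0.00
      vertex 23.28 3.05 10.48
    endloop
  endfacet
  facet normal 1.0000 0.0000 0.0000
    outer loop
      vertex 23.28 0.00 0.00
      vertex 23.28 3.05 10.48
      vertex 23.28 0.00 10.48
    endloop
  endfacet
  facet normal 0.0000 1.0000 0.0000
    outer loop
      vertex 23.28 3.05 0.00
      vertex 5.17 3.05 0.00
      vertex 5.17 3.05 10.48
    endloop
  endfacet
  facet normal 0.0000 1.0000 0.0000
    outer loop
      vertex 23.28 3.05 0.00
      vertex 5.17 3.05 10.48
      vertex 23.28 3.05 10.48
    endloop
  endfacet
  facet normal 1.0000 0.0000 0.0000
    outer loop
      vertex 5.17 3.05 0.00
      vertex 5.17 15.26 0.00
      vertex 5.17 15.26 10.48
    endloop
  endfacet
  facet normal 1.0000 0.0000 0.0000
    outer loop
      vertex 5.17 3.05 0.00
      vertex 5.17 15.26 10.48
      vertex 5.17 3.05 10.48
    endloop
  endfacet
  facet normal 0.0000 1.0000 0.0000
    outer loop
      vertex 5.17 15.26 0.00
      vertex 0.00 15.26 0.00
      vertex 0.00 15.26 10.48
    endloop
  endfacet
  facet normal 0.0000 1.0000 0.0000
    outer loop
      vertex 5.17 15.26 0.00
      vertex 0.00 15.26 10.48
      vertex 5.17 15.26 10.48
    endloop
  endfacet
  facet normal -1.0000 0.0000 0.0000
    outer loop
      vertex 0.00 15.26 0.00
      vertex 0.00 0.00 0.00
      vertex 0.00 0.00 10.48
    endloop
  endfacet
  facet normal -1.0000 0.0000 0.0000
    outer loop
      vertex 0.00 15.26 0.00
      vertex 0.00 0.00 10.48
      vertex 0.00 15.26 10.48
    endloop
  endfacet
endsolid part

The G0 Z moves step by Δz≈2.10 mm. Every layer's G1 loop is the same polygon, so the solid is a straight extrusion of it from z=0 to z≈10.5. Closing with flat bottom and top caps and triangulating gives 20 facets — an L-shaped prism: outer 23.3 × 15.3 mm, arm thicknesses ≈ 3.05 mm (horizontal) and 5.17 mm (vertical), extruded 10.5 mm in z.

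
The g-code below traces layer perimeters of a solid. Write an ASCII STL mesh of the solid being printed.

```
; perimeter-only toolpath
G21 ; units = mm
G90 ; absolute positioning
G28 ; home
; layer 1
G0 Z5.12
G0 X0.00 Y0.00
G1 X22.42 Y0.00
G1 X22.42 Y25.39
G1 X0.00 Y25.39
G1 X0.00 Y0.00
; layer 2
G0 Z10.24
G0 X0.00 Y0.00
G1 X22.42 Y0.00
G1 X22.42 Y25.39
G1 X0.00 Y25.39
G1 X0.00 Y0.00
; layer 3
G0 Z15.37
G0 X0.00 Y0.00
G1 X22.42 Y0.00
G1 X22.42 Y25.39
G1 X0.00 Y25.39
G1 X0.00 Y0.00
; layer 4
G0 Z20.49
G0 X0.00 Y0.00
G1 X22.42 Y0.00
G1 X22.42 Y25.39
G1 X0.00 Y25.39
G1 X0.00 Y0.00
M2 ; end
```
solid part
  facet normal 0.0000 0.0000 -1.0000
    outer loop
      vertex 22.42 25.39 0.00
      vertex 22.42 0.00 0.00
      vertex 0.00 0.00 0.00
    endloop
  endfacet
  facet normal 0.0000 0.0000 -1.0000
    outer loop
      vertex 0.00 25.39 0.00
      vertex 22.42 25.39 0.00
      vertex 0.00 0.00 0.00
    endloop
  endfacet
  facet normal 0.0000 0.0000 1.0000
    outer loop
      vertex 0.00 0.00 20.49
      vertex 22.42 0.00 20.49
      vertex 22.42 25.39 20.49
    endloop
  endfacet
  facet normal 0.0000 0.0000 1.0000
    outer loop
      vertex 0.00 0.00 20.49
      vertex 22.42 25.39 20.49
      vertex 0.00 25.39 20.49
    endloop
  endfacet
  facet normal 0.0000 -1.0000 0.0000
    outer loop
      vertex 0.00 0.00 0.00
      vertex 22.42 0.00 0.00
      vertex 22.42 0.00 20.49
    endloop
  endfacet
  facet normal 0.0000 -1.0000 0.0000
    outer loop
      vertex 0.00 0.00 0.00
      vertex 22.42 0.00 20.49
      vertex 0.00 0.00 20.49
    endloop
  endfacet
  facet normal 0.0000 1.0000 0.0000
    outer loop
      vertex 22.42 25.39 20.49
      vertex 22.42 25.39 0.00
      vertex 0.00 25.39 0.00
    endloop
  endfacet
  facet normal 0.0000 1.0000 0.0000
    outer loop
      vertex 0.00 25.39 20.49
      vertex 22.42 25.39 20.49
      vertex 0.00 25.39 0.00
    endloop
  endfacet
  facet normal -1.0000 0.0000 0.0000
    outer loop
      vertex 0.00 25.39 20.49
      vertex 0.00 25.39 0.00
      vertex 0.00 0.00 0.00
    endloop
  endfacet
  facet normal -1.0000 0.0000 0.0000
    outer loop
      vertex 0.00 0.00 20.49
      vertex 0.00 25.39 20.49
      vertex 0.00 0.00 0.00
    endloop
  endfacet
  facet normal 1.0000 0.0000 0.0000
    outer loop
      vertex 22.42 0.00 0.00
      vertex 22.42 25.39 0.00
      vertex 22.42 25.39 20.49
    endloop
  endfacet
  facet normal 1.0000 0.0000 0.0000
    outer loop
      vertex 22.42 0.00 0.00
      vertex 22.42 25.39 20.49
      vertex 22.42 0.00 20.49
    endloop
  endfacet
endsolid part

The G0 Z moves step by Δz≈5.12 mm. Every layer's G1 loop is the same polygon, so the solid is a straight extrusion of it from z=0 to z≈20.5. Closing with flat bottom and top caps and triangulating gives 12 facets — a rectangular box, roughly 22.4 × 25.4 mm footprint and 20.5 mm tall.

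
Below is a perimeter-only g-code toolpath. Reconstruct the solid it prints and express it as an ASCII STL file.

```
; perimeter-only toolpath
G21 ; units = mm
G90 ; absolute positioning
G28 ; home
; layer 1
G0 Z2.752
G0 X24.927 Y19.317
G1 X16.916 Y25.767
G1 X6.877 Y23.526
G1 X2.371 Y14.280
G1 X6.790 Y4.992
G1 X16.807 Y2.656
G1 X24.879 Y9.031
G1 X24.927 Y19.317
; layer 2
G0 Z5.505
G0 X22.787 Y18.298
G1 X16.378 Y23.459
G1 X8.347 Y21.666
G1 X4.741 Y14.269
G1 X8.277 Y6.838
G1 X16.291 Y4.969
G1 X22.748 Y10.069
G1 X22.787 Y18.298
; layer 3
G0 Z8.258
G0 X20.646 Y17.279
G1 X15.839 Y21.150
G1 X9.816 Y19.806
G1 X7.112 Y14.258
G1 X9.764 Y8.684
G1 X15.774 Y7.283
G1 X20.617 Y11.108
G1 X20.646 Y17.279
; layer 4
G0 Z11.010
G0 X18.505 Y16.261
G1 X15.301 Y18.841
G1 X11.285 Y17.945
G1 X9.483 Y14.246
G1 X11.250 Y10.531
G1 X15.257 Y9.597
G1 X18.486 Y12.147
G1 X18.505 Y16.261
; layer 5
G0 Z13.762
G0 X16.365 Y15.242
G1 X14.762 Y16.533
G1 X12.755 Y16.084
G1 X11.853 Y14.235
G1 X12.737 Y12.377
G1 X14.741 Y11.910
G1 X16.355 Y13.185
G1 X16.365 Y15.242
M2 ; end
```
solid part
  facet normal 0.0000 0.0000 -1.0000
    outer loop
      vertex 5.408 25.387 0.000
      vertex 17.455 28.076 0.000
      vertex 27.068 20.335 0.000
    endloop
  endfacet
  facet normal 0.0000 0.0000 -1.0000
    outer loop
      vertex 0.000 14.291 0.000
      vertex 5.408 25.387 0.000
      vertex 27.068 20.335 0.000
    endloop
  endfacet
  facet normal 0.0000 0.0000 -1.0000
    outer loop
      vertex 5.303 3.145 0.000
      vertex 0.000 14.291 0.000
      vertex 27.068 20.335 0.000
    endloop
  endfacet
  facet normal 0.0000 0.0000 -1.0000
    outer loop
      vertex 17.324 0.342 0.000
      vertex 5.303 3.145 0.000
      vertex 27.068 20.335 0.000
    endloop
  endfacet
  facet normal 0.0000 0.0000 -1.0000
    outer loop
      vertex 27.010 7.992 0.000
      vertex 17.324 0.342 0.000
      vertex 27.068 20.335 0.000
    endloop
  endfacet
  facet normal 0.4955 0.6153 0.6131
    outer loop
      vertex 27.068 20.335 0.000
      vertex 17.455 28.076 0.000
      vertex 14.224 14.224 16.515
    endloop
  endfacet
  facet normal -0.1721 0.7711 0.6131
    outer loop
      vertex 17.455 28.076 0.000
      vertex 5.408 25.387 0.000
      vertex 14.224 14.224 16.515
    endloop
  endfacet
  facet normal -0.7102 0.3461 0.6131
    outer loop
      vertex 5.408 25.387 0.000
      vertex 0.000 14.291 0.000
      vertex 14.224 14.224 16.515
    endloop
  endfacet
  facet normal -0.7134 -0.3394 0.6131
    outer loop
      vertex 0.000 14.291 0.000
      vertex 5.303 3.145 0.000
      vertex 14.224 14.224 16.515
    endloop
  endfacet
  facet normal -0.1794 -0.7694 0.6131
    outer loop
      vertex 5.303 3.145 0.000
      vertex 17.324 0.342 0.000
      vertex 14.224 14.224 16.515
    endloop
  endfacet
  facet normal 0.4897 -0.6200 0.6131
    outer loop
      vertex 17.324 0.342 0.000
      vertex 27.010 7.992 0.000
      vertex 14.224 14.224 16.515
    endloop
  endfacet
  facet normal 0.7900 -0.0037 0.6131
    outer loop
      vertex 27.010 7.992 0.000
      vertex 27.068 20.335 0.000
      vertex 14.224 14.224 16.515
    endloop
  endfacet
endsolid part

The G0 Z moves step by Δz≈2.752 mm. The G1 loops shrink linearly with z, so the solid tapers from its base footprint up to z≈16.5. Closing with a flat bottom cap and the tapered top and triangulating gives 12 facets — a regular 7-sided pyramid, base circumscribed radius ≈ 14.2 mm, apex at z ≈ 16.5 mm.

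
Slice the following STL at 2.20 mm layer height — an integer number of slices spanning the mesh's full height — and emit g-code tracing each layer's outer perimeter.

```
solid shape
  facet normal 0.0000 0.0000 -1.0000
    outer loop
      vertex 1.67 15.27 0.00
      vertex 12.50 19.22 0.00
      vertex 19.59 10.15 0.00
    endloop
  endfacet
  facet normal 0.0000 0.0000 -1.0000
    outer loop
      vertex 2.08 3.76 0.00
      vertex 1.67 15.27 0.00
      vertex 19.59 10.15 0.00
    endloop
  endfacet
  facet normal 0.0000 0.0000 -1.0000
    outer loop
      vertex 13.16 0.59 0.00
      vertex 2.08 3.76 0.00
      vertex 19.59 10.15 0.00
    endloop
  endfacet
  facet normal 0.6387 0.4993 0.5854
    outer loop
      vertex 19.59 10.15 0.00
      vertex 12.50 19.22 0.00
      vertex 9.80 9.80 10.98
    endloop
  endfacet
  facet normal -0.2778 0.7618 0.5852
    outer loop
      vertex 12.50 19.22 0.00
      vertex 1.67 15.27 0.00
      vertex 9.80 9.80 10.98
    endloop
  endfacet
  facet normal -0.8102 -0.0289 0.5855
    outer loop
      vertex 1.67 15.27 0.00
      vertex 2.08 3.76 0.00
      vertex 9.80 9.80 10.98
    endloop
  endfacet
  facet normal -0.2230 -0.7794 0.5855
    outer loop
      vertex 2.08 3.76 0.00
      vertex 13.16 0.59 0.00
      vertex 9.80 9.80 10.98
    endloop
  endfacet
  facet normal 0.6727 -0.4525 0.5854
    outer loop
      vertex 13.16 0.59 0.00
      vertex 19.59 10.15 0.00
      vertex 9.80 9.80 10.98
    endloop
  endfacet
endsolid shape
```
; perimeter-only toolpath
G21 ; units = mm
G90 ; absolute positioning
G28 ; home
; layer 1
G0 Z2.20
G0 X17.63 Y10.08
G1 X11.96 Y17.34
G1 X3.30 Y14.18
G1 X3.62 Y4.97
G1 X12.49 Y2.43
G1 X17.63 Y10.08
; layer 2
G0 Z4.39
G0 X15.67 Y10.01
G1 X11.42 Y15.45
G1 X4.92 Y13.08
G1 X5.17 Y6.18
G1 X11.82 Y4.27
G1 X15.67 Y10.01
; layer 3
G0 Z6.59
G0 X13.72 Y9.94
G1 X10.88 Y13.57
G1 X6.55 Y11.99
G1 X6.71 Y7.38
G1 X11.14 Y6.12
G1 X13.72 Y9.94
; layer 4
G0 Z8.78
G0 X11.76 Y9.87
G1 X10.34 Y11.68
G1 X8.17 Y10.89
G1 X8.26 Y8.59
G1 X10.47 Y7.96
G1 X11.76 Y9.87
M2 ; end

The solid is a regular 5-sided pyramid, base circumscribed radius ≈ 9.8 mm, apex at z ≈ 11 mm. Slicing at Δz = 2.20 mm — 5 equal slices spanning the solid's height, so layer i sits at z = i·h/5 — gives 4 non-empty perimeters. Each is a 5-segment closed polygon; G0 lifts to the layer z and rapids to the start vertex, then G1 traces the edges. The cross-section shrinks linearly with z (the slice at the apex is degenerate and omitted).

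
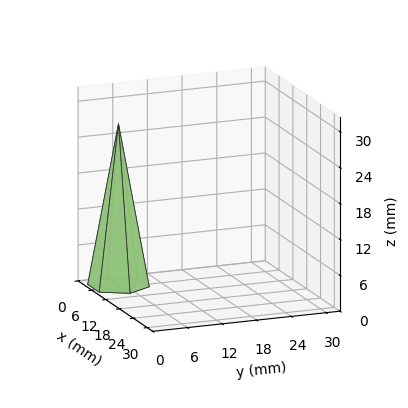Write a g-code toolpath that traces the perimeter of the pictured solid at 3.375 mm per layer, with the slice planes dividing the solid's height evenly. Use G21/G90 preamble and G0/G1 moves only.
Reading the render: the shape is a regular 6-sided pyramid, base circumscribed radius ≈ 5 mm, apex at z ≈ 27 mm (dimensions read to the nearest mm from the axis ticks). For the g-code, the solid's height is divided into equal slices at the stated Δz and each level perimeter traced with G1 moves after a G0 lift.

; perimeter-only toolpath
G21 ; units = mm
G90 ; absolute positioning
G28 ; home
; layer 1
G0 Z3.375
G0 X9.375 Y5.000
G1 X7.188 Y8.789
G1 X2.812 Y8.789
G1 X0.625 Y5.000
G1 X2.812 Y1.211
G1 X7.188 Y1.211
G1 X9.375 Y5.000
; layer 2
G0 Z6.750
G0 X8.750 Y5.000
G1 X6.875 Y8.248
G1 X3.125 Y8.248
G1 X1.250 Y5.000
G1 X3.125 Y1.752
G1 X6.875 Y1.752
G1 X8.750 Y5.000
; layer 3
G0 Z10.125
G0 X8.125 Y5.000
G1 X6.562 Y7.706
G1 X3.438 Y7.706
G1 X1.875 Y5.000
G1 X3.438 Y2.294
G1 X6.562 Y2.294
G1 X8.125 Y5.000
; layer 4
G0 Z13.500
G0 X7.500 Y5.000
G1 X6.250 Y7.165
G1 X3.750 Y7.165
G1 X2.500 Y5.000
G1 X3.750 Y2.835
G1 X6.250 Y2.835
G1 X7.500 Y5.000
; layer 5
G0 Z16.875
G0 X6.875 Y5.000
G1 X5.938 Y6.624
G1 X4.062 Y6.624
G1 X3.125 Y5.000
G1 X4.062 Y3.376
G1 X5.938 Y3.376
G1 X6.875 Y5.000
; layer 6
G0 Z20.250
G0 X6.250 Y5.000
G1 X5.625 Y6.082
G1 X4.375 Y6.082
G1 X3.750 Y5.000
G1 X4.375 Y3.917
G1 X5.625 Y3.917
G1 X6.250 Y5.000
; layer 7
G0 Z23.625
G0 X5.625 Y5.000
G1 X5.312 Y5.541
G1 X4.688 Y5.541
G1 X4.375 Y5.000
G1 X4.688 Y4.459
G1 X5.312 Y4.459
G1 X5.625 Y5.000
M2 ; end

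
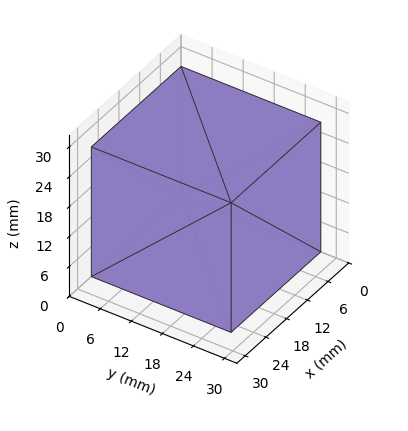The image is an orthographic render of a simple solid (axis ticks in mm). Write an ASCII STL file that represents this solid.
Reading the render: the shape is a rectangular box, roughly 26 × 27 mm footprint and 26 mm tall (dimensions read to the nearest mm from the axis ticks). For the STL, each face is triangulated and given an outward normal.

solid part
  facet normal 0.0000 0.0000 -1.0000
    outer loop
      vertex 26.00 27.00 0.00
      vertex 26.00 0.00 0.00
      vertex 0.00 0.00 0.00
    endloop
  endfacet
  facet normal 0.0000 0.0000 -1.0000
    outer loop
      vertex 0.00 27.00 0.00
      vertex 26.00 27.00 0.00
      vertex 0.00 0.00 0.00
    endloop
  endfacet
  facet normal 0.0000 0.0000 1.0000
    outer loop
      vertex 0.00 0.00 26.00
      vertex 26.00 0.00 26.00
      vertex 26.00 27.00 26.00
    endloop
  endfacet
  facet normal 0.0000 0.0000 1.0000
    outer loop
      vertex 0.00 0.00 26.00
      vertex 26.00 27.00 26.00
      vertex 0.00 27.00 26.00
    endloop
  endfacet
  facet normal 0.0000 -1.0000 0.0000
    outer loop
      vertex 0.00 0.00 0.00
      vertex 26.00 0.00 0.00
      vertex 26.00 0.00 26.00
    endloop
  endfacet
  facet normal 0.0000 -1.0000 0.0000
    outer loop
      vertex 0.00 0.00 0.00
      vertex 26.00 0.00 26.00
      vertex 0.00 0.00 26.00
    endloop
  endfacet
  facet normal 0.0000 1.0000 0.0000
    outer loop
      vertex 26.00 27.00 26.00
      vertex 26.00 27.00 0.00
      vertex 0.00 27.00 0.00
    endloop
  endfacet
  facet normal 0.0000 1.0000 0.0000
    outer loop
      vertex 0.00 27.00 26.00
      vertex 26.00 27.00 26.00
      vertex 0.00 27.00 0.00
    endloop
  endfacet
  facet normal -1.0000 0.0000 0.0000
    outer loop
      vertex 0.00 27.00 26.00
      vertex 0.00 27.00 0.00
      vertex 0.00 0.00 0.00
    endloop
  endfacet
  facet normal -1.0000 0.0000 0.0000
    outer loop
      vertex 0.00 0.00 26.00
      vertex 0.00 27.00 26.00
      vertex 0.00 0.00 0.00
    endloop
  endfacet
  facet normal 1.0000 0.0000 0.0000
    outer loop
      vertex 26.00 0.00 0.00
      vertex 26.00 27.00 0.00
      vertex 26.00 27.00 26.00
    endloop
  endfacet
  facet normal 1.0000 0.0000 0.0000
    outer loop
      vertex 26.00 0.00 0.00
      vertex 26.00 27.00 26.00
      vertex 26.00 0.00 26.00
    endloop
  endfacet
endsolid part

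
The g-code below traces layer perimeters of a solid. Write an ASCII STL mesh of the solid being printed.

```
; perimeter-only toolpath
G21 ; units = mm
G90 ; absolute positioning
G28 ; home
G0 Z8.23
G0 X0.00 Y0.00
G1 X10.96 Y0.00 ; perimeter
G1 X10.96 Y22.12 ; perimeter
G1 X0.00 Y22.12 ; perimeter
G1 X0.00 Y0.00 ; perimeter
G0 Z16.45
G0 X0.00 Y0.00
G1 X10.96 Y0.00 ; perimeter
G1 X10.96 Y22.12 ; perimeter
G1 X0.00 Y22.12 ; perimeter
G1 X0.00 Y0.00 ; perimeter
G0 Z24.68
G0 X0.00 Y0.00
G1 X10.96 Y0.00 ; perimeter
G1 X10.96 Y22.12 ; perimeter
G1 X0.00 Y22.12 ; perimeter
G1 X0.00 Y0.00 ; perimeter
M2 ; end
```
solid part
  facet normal 0.0000 0.0000 -1.0000
    outer loop
      vertex 10.96 22.12 0.00
      vertex 10.96 0.00 0.00
      vertex 0.00 0.00 0.00
    endloop
  endfacet
  facet normal 0.0000 0.0000 -1.0000
    outer loop
      vertex 0.00 22.12 0.00
      vertex 10.96 22.12 0.00
      vertex 0.00 0.00 0.00
    endloop
  endfacet
  facet normal 0.0000 0.0000 1.0000
    outer loop
      vertex 0.00 0.00 24.68
      vertex 10.96 0.00 24.68
      vertex 10.96 22.12 24.68
    endloop
  endfacet
  facet normal 0.0000 0.0000 1.0000
    outer loop
      vertex 0.00 0.00 24.68
      vertex 10.96 22.12 24.68
      vertex 0.00 22.12 24.68
    endloop
  endfacet
  facet normal 0.0000 -1.0000 0.0000
    outer loop
      vertex 0.00 0.00 0.00
      vertex 10.96 0.00 0.00
      vertex 10.96 0.00 24.68
    endloop
  endfacet
  facet normal 0.0000 -1.0000 0.0000
    outer loop
      vertex 0.00 0.00 0.00
      vertex 10.96 0.00 24.68
      vertex 0.00 0.00 24.68
    endloop
  endfacet
  facet normal 0.0000 1.0000 0.0000
    outer loop
      vertex 10.96 22.12 24.68
      vertex 10.96 22.12 0.00
      vertex 0.00 22.12 0.00
    endloop
  endfacet
  facet normal 0.0000 1.0000 0.0000
    outer loop
      vertex 0.00 22.12 24.68
      vertex 10.96 22.12 24.68
      vertex 0.00 22.12 0.00
    endloop
  endfacet
  facet normal -1.0000 0.0000 0.0000
    outer loop
      vertex 0.00 22.12 24.68
      vertex 0.00 22.12 0.00
      vertex 0.00 0.00 0.00
    endloop
  endfacet
  facet normal -1.0000 0.0000 0.0000
    outer loop
      vertex 0.00 0.00 24.68
      vertex 0.00 22.12 24.68
      vertex 0.00 0.00 0.00
    endloop
  endfacet
  facet normal 1.0000 0.0000 0.0000
    outer loop
      vertex 10.96 0.00 0.00
      vertex 10.96 22.12 0.00
      vertex 10.96 22.12 24.68
    endloop
  endfacet
  facet normal 1.0000 0.0000 0.0000
    outer loop
      vertex 10.96 0.00 0.00
      vertex 10.96 22.12 24.68
      vertex 10.96 0.00 24.68
    endloop
  endfacet
endsolid part

The G0 Z moves step by Δz≈8.23 mm. Every layer's G1 loop is the same polygon, so the solid is a straight extrusion of it from z=0 to z≈24.7. Closing with flat bottom and top caps and triangulating gives 12 facets — a rectangular box, roughly 11 × 22.1 mm footprint and 24.7 mm tall.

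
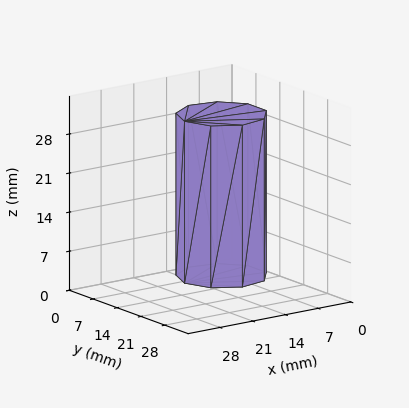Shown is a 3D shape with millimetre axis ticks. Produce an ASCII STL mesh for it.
Reading the render: the shape is a regular 9-sided prism (a cylinder approximated with 9 flat sides), circumscribed radius ≈ 8 mm, height ≈ 29 mm (dimensions read to the nearest mm from the axis ticks). For the STL, each face is triangulated and given an outward normal.

solid part
  facet normal 0.0000 0.0000 -1.0000
    outer loop
      vertex 9.4 15.9 0.0
      vertex 14.1 13.1 0.0
      vertex 16.0 8.0 0.0
    endloop
  endfacet
  facet normal 0.0000 0.0000 -1.0000
    outer loop
      vertex 4.0 14.9 0.0
      vertex 9.4 15.9 0.0
      vertex 16.0 8.0 0.0
    endloop
  endfacet
  facet normal 0.0000 0.0000 -1.0000
    outer loop
      vertex 0.5 10.7 0.0
      vertex 4.0 14.9 0.0
      vertex 16.0 8.0 0.0
    endloop
  endfacet
  facet normal 0.0000 0.0000 -1.0000
    outer loop
      vertex 0.5 5.3 0.0
      vertex 0.5 10.7 0.0
      vertex 16.0 8.0 0.0
    endloop
  endfacet
  facet normal 0.0000 0.0000 -1.0000
    outer loop
      vertex 4.0 1.1 0.0
      vertex 0.5 5.3 0.0
      vertex 16.0 8.0 0.0
    endloop
  endfacet
  facet normal 0.0000 0.0000 -1.0000
    outer loop
      vertex 9.4 0.1 0.0
      vertex 4.0 1.1 0.0
      vertex 16.0 8.0 0.0
    endloop
  endfacet
  facet normal 0.0000 0.0000 -1.0000
    outer loop
      vertex 14.1 2.9 0.0
      vertex 9.4 0.1 0.0
      vertex 16.0 8.0 0.0
    endloop
  endfacet
  facet normal 0.0000 0.0000 1.0000
    outer loop
      vertex 16.0 8.0 29.0
      vertex 14.1 13.1 29.0
      vertex 9.4 15.9 29.0
    endloop
  endfacet
  facet normal 0.0000 0.0000 1.0000
    outer loop
      vertex 16.0 8.0 29.0
      vertex 9.4 15.9 29.0
      vertex 4.0 14.9 29.0
    endloop
  endfacet
  facet normal 0.0000 0.0000 1.0000
    outer loop
      vertex 16.0 8.0 29.0
      vertex 4.0 14.9 29.0
      vertex 0.5 10.7 29.0
    endloop
  endfacet
  facet normal 0.0000 0.0000 1.0000
    outer loop
      vertex 16.0 8.0 29.0
      vertex 0.5 10.7 29.0
      vertex 0.5 5.3 29.0
    endloop
  endfacet
  facet normal 0.0000 0.0000 1.0000
    outer loop
      vertex 16.0 8.0 29.0
      vertex 0.5 5.3 29.0
      vertex 4.0 1.1 29.0
    endloop
  endfacet
  facet normal 0.0000 0.0000 1.0000
    outer loop
      vertex 16.0 8.0 29.0
      vertex 4.0 1.1 29.0
      vertex 9.4 0.1 29.0
    endloop
  endfacet
  facet normal 0.0000 0.0000 1.0000
    outer loop
      vertex 16.0 8.0 29.0
      vertex 9.4 0.1 29.0
      vertex 14.1 2.9 29.0
    endloop
  endfacet
  facet normal 0.9371 0.3491 0.0000
    outer loop
      vertex 16.0 8.0 0.0
      vertex 14.1 13.1 0.0
      vertex 14.1 13.1 29.0
    endloop
  endfacet
  facet normal 0.9371 0.3491 0.0000
    outer loop
      vertex 16.0 8.0 0.0
      vertex 14.1 13.1 29.0
      vertex 16.0 8.0 29.0
    endloop
  endfacet
  facet normal 0.5118 0.8591 0.0000
    outer loop
      vertex 14.1 13.1 0.0
      vertex 9.4 15.9 0.0
      vertex 9.4 15.9 29.0
    endloop
  endfacet
  facet normal 0.5118 0.8591 0.0000
    outer loop
      vertex 14.1 13.1 0.0
      vertex 9.4 15.9 29.0
      vertex 14.1 13.1 29.0
    endloop
  endfacet
  facet normal -0.1821 0.9833 0.0000
    outer loop
      vertex 9.4 15.9 0.0
      vertex 4.0 14.9 0.0
      vertex 4.0 14.9 29.0
    endloop
  endfacet
  facet normal -0.1821 0.9833 0.0000
    outer loop
      vertex 9.4 15.9 0.0
      vertex 4.0 14.9 29.0
      vertex 9.4 15.9 29.0
    endloop
  endfacet
  facet normal -0.7682 0.6402 0.0000
    outer loop
      vertex 4.0 14.9 0.0
      vertex 0.5 10.7 0.0
      vertex 0.5 10.7 29.0
    endloop
  endfacet
  facet normal -0.7682 0.6402 0.0000
    outer loop
      vertex 4.0 14.9 0.0
      vertex 0.5 10.7 29.0
      vertex 4.0 14.9 29.0
    endloop
  endfacet
  facet normal -1.0000 0.0000 0.0000
    outer loop
      vertex 0.5 10.7 0.0
      vertex 0.5 5.3 0.0
      vertex 0.5 5.3 29.0
    endloop
  endfacet
  facet normal -1.0000 0.0000 0.0000
    outer loop
      vertex 0.5 10.7 0.0
      vertex 0.5 5.3 29.0
      vertex 0.5 10.7 29.0
    endloop
  endfacet
  facet normal -0.7682 -0.6402 0.0000
    outer loop
      vertex 0.5 5.3 0.0
      vertex 4.0 1.1 0.0
      vertex 4.0 1.1 29.0
    endloop
  endfacet
  facet normal -0.7682 -0.6402 0.0000
    outer loop
      vertex 0.5 5.3 0.0
      vertex 4.0 1.1 29.0
      vertex 0.5 5.3 29.0
    endloop
  endfacet
  facet normal -0.1821 -0.9833 0.0000
    outer loop
      vertex 4.0 1.1 0.0
      vertex 9.4 0.1 0.0
      vertex 9.4 0.1 29.0
    endloop
  endfacet
  facet normal -0.1821 -0.9833 0.0000
    outer loop
      vertex 4.0 1.1 0.0
      vertex 9.4 0.1 29.0
      vertex 4.0 1.1 29.0
    endloop
  endfacet
  facet normal 0.5118 -0.8591 0.0000
    outer loop
      vertex 9.4 0.1 0.0
      vertex 14.1 2.9 0.0
      vertex 14.1 2.9 29.0
    endloop
  endfacet
  facet normal 0.5118 -0.8591 0.0000
    outer loop
      vertex 9.4 0.1 0.0
      vertex 14.1 2.9 29.0
      vertex 9.4 0.1 29.0
    endloop
  endfacet
  facet normal 0.9371 -0.3491 0.0000
    outer loop
      vertex 14.1 2.9 0.0
      vertex 16.0 8.0 0.0
      vertex 16.0 8.0 29.0
    endloop
  endfacet
  facet normal 0.9371 -0.3491 0.0000
    outer loop
      vertex 14.1 2.9 0.0
      vertex 16.0 8.0 29.0
      vertex 14.1 2.9 29.0
    endloop
  endfacet
endsolid part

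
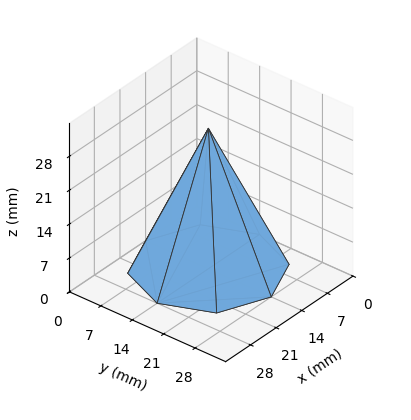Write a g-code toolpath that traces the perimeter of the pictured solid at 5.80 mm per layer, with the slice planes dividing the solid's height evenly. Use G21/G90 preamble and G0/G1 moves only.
Reading the render: the shape is a regular 8-sided pyramid, base circumscribed radius ≈ 14 mm, apex at z ≈ 29 mm (dimensions read to the nearest mm from the axis ticks). For the g-code, the solid's height is divided into equal slices at the stated Δz and each level perimeter traced with G1 moves after a G0 lift.

; perimeter-only toolpath
G21 ; units = mm
G90 ; absolute positioning
G28 ; home
; layer 1
G0 Z5.80
G0 X25.20 Y14.00
G1 X21.92 Y21.92
G1 X14.00 Y25.20
G1 X6.08 Y21.92
G1 X2.80 Y14.00
G1 X6.08 Y6.08
G1 X14.00 Y2.80
G1 X21.92 Y6.08
G1 X25.20 Y14.00
; layer 2
G0 Z11.60
G0 X22.40 Y14.00
G1 X19.94 Y19.94
G1 X14.00 Y22.40
G1 X8.06 Y19.94
G1 X5.60 Y14.00
G1 X8.06 Y8.06
G1 X14.00 Y5.60
G1 X19.94 Y8.06
G1 X22.40 Y14.00
; layer 3
G0 Z17.40
G0 X19.60 Y14.00
G1 X17.96 Y17.96
G1 X14.00 Y19.60
G1 X10.04 Y17.96
G1 X8.40 Y14.00
G1 X10.04 Y10.04
G1 X14.00 Y8.40
G1 X17.96 Y10.04
G1 X19.60 Y14.00
; layer 4
G0 Z23.20
G0 X16.80 Y14.00
G1 X15.98 Y15.98
G1 X14.00 Y16.80
G1 X12.02 Y15.98
G1 X11.20 Y14.00
G1 X12.02 Y12.02
G1 X14.00 Y11.20
G1 X15.98 Y12.02
G1 X16.80 Y14.00
M2 ; end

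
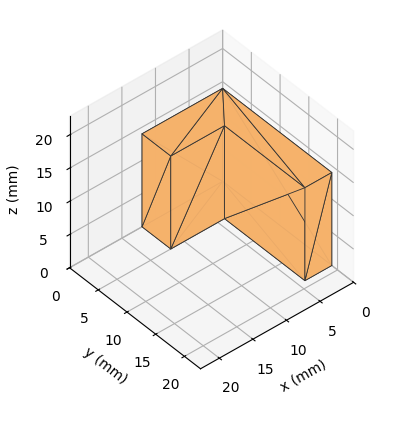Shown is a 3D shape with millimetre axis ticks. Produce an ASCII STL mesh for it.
Reading the render: the shape is an L-shaped prism: outer 12 × 19 mm, arm thicknesses ≈ 5 mm (horizontal) and 4 mm (vertical), extruded 14 mm in z (dimensions read to the nearest mm from the axis ticks). For the STL, each face is triangulated and given an outward normal.

solid part
  facet normal 0.0000 0.0000 -1.0000
    outer loop
      vertex 12.000 5.000 0.000
      vertex 12.000 0.000 0.000
      vertex 0.000 0.000 0.000
    endloop
  endfacet
  facet normal 0.0000 0.0000 -1.0000
    outer loop
      vertex 4.000 5.000 0.000
      vertex 12.000 5.000 0.000
      vertex 0.000 0.000 0.000
    endloop
  endfacet
  facet normal 0.0000 0.0000 -1.0000
    outer loop
      vertex 4.000 19.000 0.000
      vertex 4.000 5.000 0.000
      vertex 0.000 0.000 0.000
    endloop
  endfacet
  facet normal 0.0000 0.0000 -1.0000
    outer loop
      vertex 0.000 19.000 0.000
      vertex 4.000 19.000 0.000
      vertex 0.000 0.000 0.000
    endloop
  endfacet
  facet normal 0.0000 0.0000 1.0000
    outer loop
      vertex 0.000 0.000 14.000
      vertex 12.000 0.000 14.000
      vertex 12.000 5.000 14.000
    endloop
  endfacet
  facet normal 0.0000 0.0000 1.0000
    outer loop
      vertex 0.000 0.000 14.000
      vertex 12.000 5.000 14.000
      vertex 4.000 5.000 14.000
    endloop
  endfacet
  facet normal 0.0000 0.0000 1.0000
    outer loop
      vertex 0.000 0.000 14.000
      vertex 4.000 5.000 14.000
      vertex 4.000 19.000 14.000
    endloop
  endfacet
  facet normal 0.0000 0.0000 1.0000
    outer loop
      vertex 0.000 0.000 14.000
      vertex 4.000 19.000 14.000
      vertex 0.000 19.000 14.000
    endloop
  endfacet
  facet normal 0.0000 -1.0000 0.0000
    outer loop
      vertex 0.000 0.000 0.000
      vertex 12.000 0.000 0.000
      vertex 12.000 0.000 14.000
    endloop
  endfacet
  facet normal 0.0000 -1.0000 0.0000
    outer loop
      vertex 0.000 0.000 0.000
      vertex 12.000 0.000 14.000
      vertex 0.000 0.000 14.000
    endloop
  endfacet
  facet normal 1.0000 0.0000 0.0000
    outer loop
      vertex 12.000 0.000 0.000
      vertex 12.000 5.000 0.000
      vertex 12.000 5.000 14.000
    endloop
  endfacet
  facet normal 1.0000 0.0000 0.0000
    outer loop
      vertex 12.000 0.000 0.000
      vertex 12.000 5.000 14.000
      vertex 12.000 0.000 14.000
    endloop
  endfacet
  facet normal 0.0000 1.0000 0.0000
    outer loop
      vertex 12.000 5.000 0.000
      vertex 4.000 5.000 0.000
      vertex 4.000 5.000 14.000
    endloop
  endfacet
  facet normal 0.0000 1.0000 0.0000
    outer loop
      vertex 12.000 5.000 0.000
      vertex 4.000 5.000 14.000
      vertex 12.000 5.000 14.000
    endloop
  endfacet
  facet normal 1.0000 0.0000 0.0000
    outer loop
      vertex 4.000 5.000 0.000
      vertex 4.000 19.000 0.000
      vertex 4.000 19.000 14.000
    endloop
  endfacet
  facet normal 1.0000 0.0000 0.0000
    outer loop
      vertex 4.000 5.000 0.000
      vertex 4.000 19.000 14.000
      vertex 4.000 5.000 14.000
    endloop
  endfacet
  facet normal 0.0000 1.0000 0.0000
    outer loop
      vertex 4.000 19.000 0.000
      vertex 0.000 19.000 0.000
      vertex 0.000 19.000 14.000
    endloop
  endfacet
  facet normal 0.0000 1.0000 0.0000
    outer loop
      vertex 4.000 19.000 0.000
      vertex 0.000 19.000 14.000
      vertex 4.000 19.000 14.000
    endloop
  endfacet
  facet normal -1.0000 0.0000 0.0000
    outer loop
      vertex 0.000 19.000 0.000
      vertex 0.000 0.000 0.000
      vertex 0.000 0.000 14.000
    endloop
  endfacet
  facet normal -1.0000 0.0000 0.0000
    outer loop
      vertex 0.000 19.000 0.000
      vertex 0.000 0.000 14.000
      vertex 0.000 19.000 14.000
    endloop
  endfacet
endsolid part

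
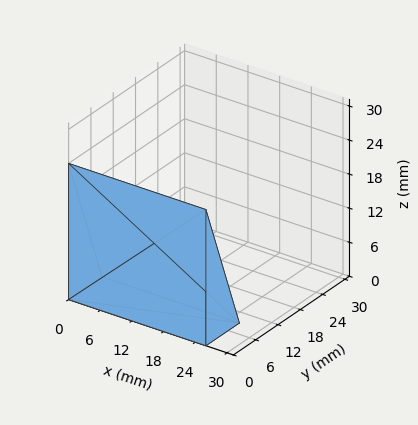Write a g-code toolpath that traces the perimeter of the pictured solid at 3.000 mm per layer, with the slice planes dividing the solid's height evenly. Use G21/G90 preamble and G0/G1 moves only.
Reading the render: the shape is a wedge (ramp): 26 × 9 mm base, rising to 24 mm along the y=0 edge and sloping linearly to z=0 at y=9 (dimensions read to the nearest mm from the axis ticks). For the g-code, the solid's height is divided into equal slices at the stated Δz and each level perimeter traced with G1 moves after a G0 lift.

; perimeter-only toolpath
G21 ; units = mm
G90 ; absolute positioning
G28 ; home
; layer 1
G0 Z3.000
G0 X0.000 Y0.000
G1 X26.000 Y0.000
G1 X26.000 Y7.875
G1 X0.000 Y7.875
G1 X0.000 Y0.000
; layer 2
G0 Z6.000
G0 X0.000 Y0.000
G1 X26.000 Y0.000
G1 X26.000 Y6.750
G1 X0.000 Y6.750
G1 X0.000 Y0.000
; layer 3
G0 Z9.000
G0 X0.000 Y0.000
G1 X26.000 Y0.000
G1 X26.000 Y5.625
G1 X0.000 Y5.625
G1 X0.000 Y0.000
; layer 4
G0 Z12.000
G0 X0.000 Y0.000
G1 X26.000 Y0.000
G1 X26.000 Y4.500
G1 X0.000 Y4.500
G1 X0.000 Y0.000
; layer 5
G0 Z15.000
G0 X0.000 Y0.000
G1 X26.000 Y0.000
G1 X26.000 Y3.375
G1 X0.000 Y3.375
G1 X0.000 Y0.000
; layer 6
G0 Z18.000
G0 X0.000 Y0.000
G1 X26.000 Y0.000
G1 X26.000 Y2.250
G1 X0.000 Y2.250
G1 X0.000 Y0.000
; layer 7
G0 Z21.000
G0 X0.000 Y0.000
G1 X26.000 Y0.000
G1 X26.000 Y1.125
G1 X0.000 Y1.125
G1 X0.000 Y0.000
M2 ; end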